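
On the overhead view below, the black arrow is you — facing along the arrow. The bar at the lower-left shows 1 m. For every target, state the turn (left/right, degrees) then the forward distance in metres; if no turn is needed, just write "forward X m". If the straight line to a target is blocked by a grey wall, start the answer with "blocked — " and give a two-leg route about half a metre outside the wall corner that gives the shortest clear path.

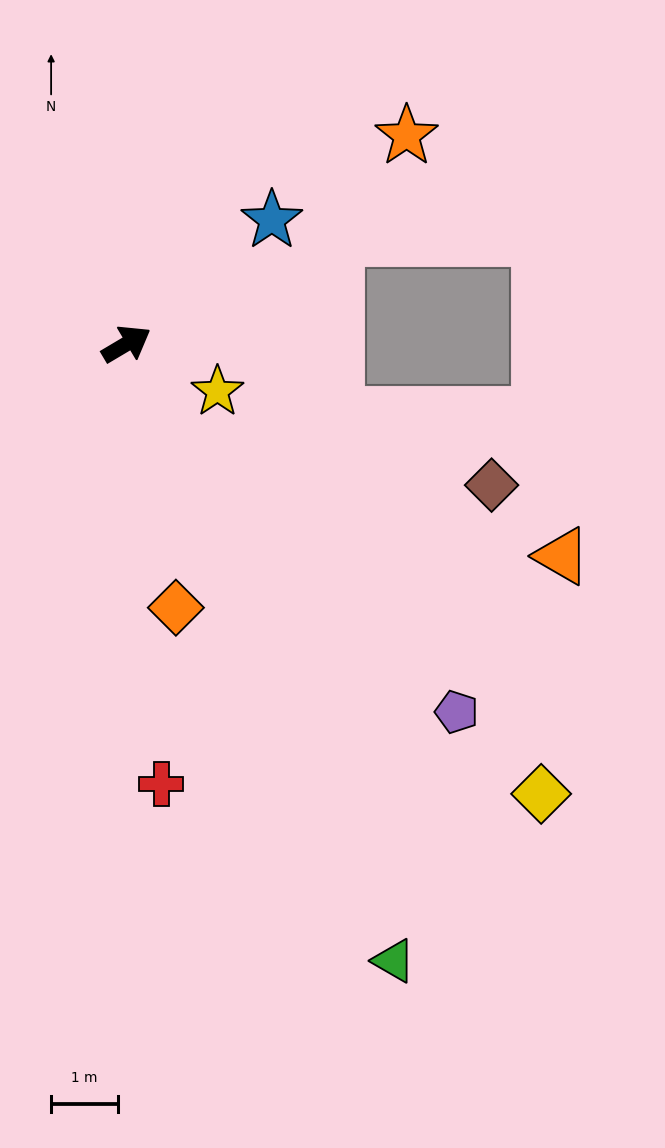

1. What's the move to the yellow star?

turn right 58°, forward 1.5 m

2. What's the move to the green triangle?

turn right 97°, forward 10.0 m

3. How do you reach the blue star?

turn left 10°, forward 2.8 m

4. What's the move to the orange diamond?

turn right 110°, forward 4.0 m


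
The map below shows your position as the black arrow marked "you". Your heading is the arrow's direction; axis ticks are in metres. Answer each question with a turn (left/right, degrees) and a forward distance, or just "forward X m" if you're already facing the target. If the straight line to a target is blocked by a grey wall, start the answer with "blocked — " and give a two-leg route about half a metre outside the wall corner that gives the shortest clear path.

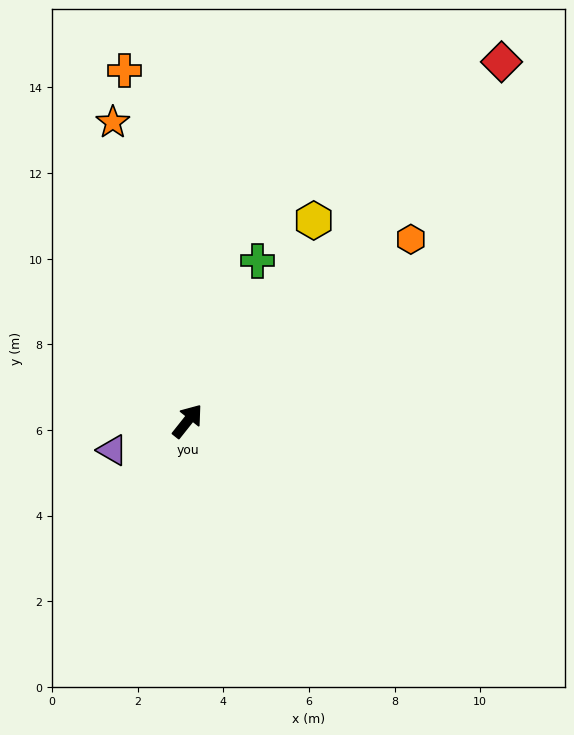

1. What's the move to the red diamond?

turn right 3°, forward 11.1 m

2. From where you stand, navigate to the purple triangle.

turn left 150°, forward 1.9 m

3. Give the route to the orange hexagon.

turn right 12°, forward 6.7 m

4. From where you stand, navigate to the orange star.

turn left 53°, forward 7.2 m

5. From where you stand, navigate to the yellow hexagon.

turn left 6°, forward 5.5 m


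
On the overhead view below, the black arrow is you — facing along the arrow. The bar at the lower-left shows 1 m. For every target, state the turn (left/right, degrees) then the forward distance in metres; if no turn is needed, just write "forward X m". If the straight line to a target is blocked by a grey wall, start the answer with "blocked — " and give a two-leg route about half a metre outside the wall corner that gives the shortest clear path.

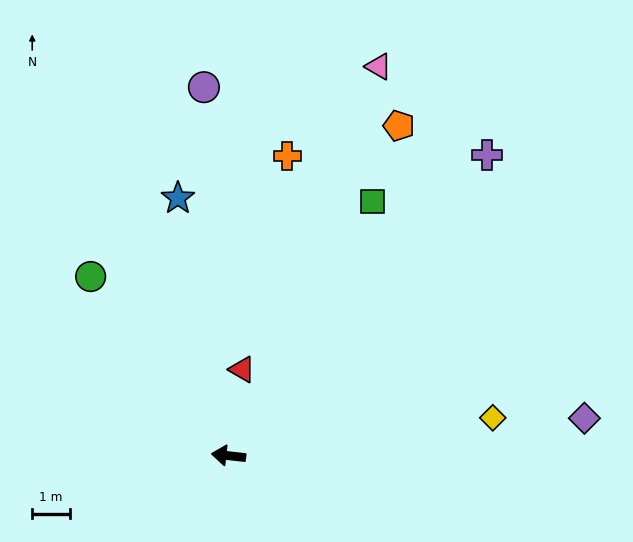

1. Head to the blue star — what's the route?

turn right 73°, forward 7.0 m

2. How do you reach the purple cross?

turn right 124°, forward 10.5 m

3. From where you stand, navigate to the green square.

turn right 113°, forward 7.8 m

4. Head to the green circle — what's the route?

turn right 46°, forward 6.0 m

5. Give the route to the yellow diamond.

turn right 165°, forward 7.1 m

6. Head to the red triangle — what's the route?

turn right 93°, forward 2.3 m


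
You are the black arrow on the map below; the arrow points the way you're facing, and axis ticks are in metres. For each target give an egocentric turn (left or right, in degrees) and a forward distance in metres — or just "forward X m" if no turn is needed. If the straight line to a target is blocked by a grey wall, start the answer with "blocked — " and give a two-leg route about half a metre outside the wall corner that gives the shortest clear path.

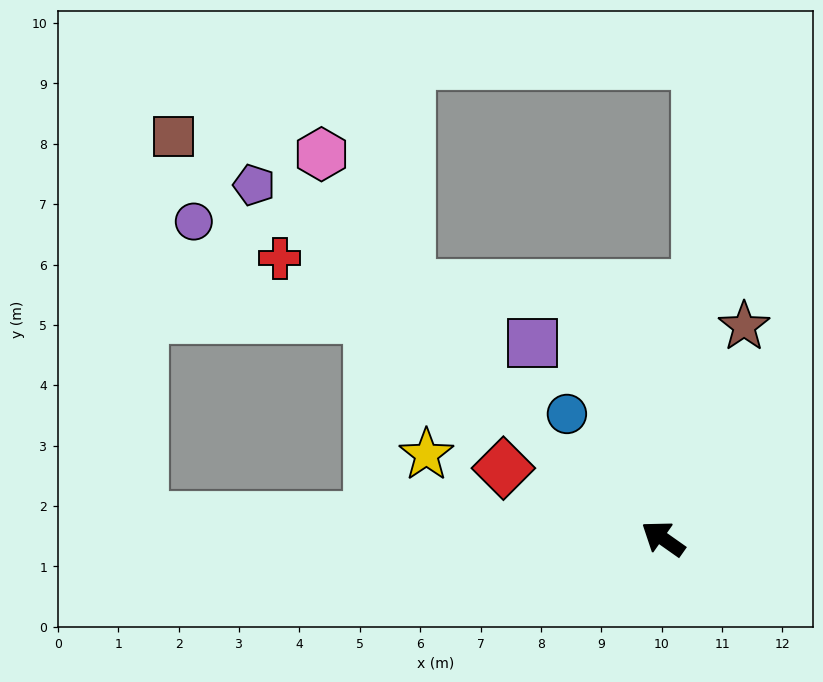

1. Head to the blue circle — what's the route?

turn right 17°, forward 2.6 m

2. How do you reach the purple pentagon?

turn right 6°, forward 9.0 m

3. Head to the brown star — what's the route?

turn right 76°, forward 3.8 m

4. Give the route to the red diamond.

turn left 11°, forward 2.9 m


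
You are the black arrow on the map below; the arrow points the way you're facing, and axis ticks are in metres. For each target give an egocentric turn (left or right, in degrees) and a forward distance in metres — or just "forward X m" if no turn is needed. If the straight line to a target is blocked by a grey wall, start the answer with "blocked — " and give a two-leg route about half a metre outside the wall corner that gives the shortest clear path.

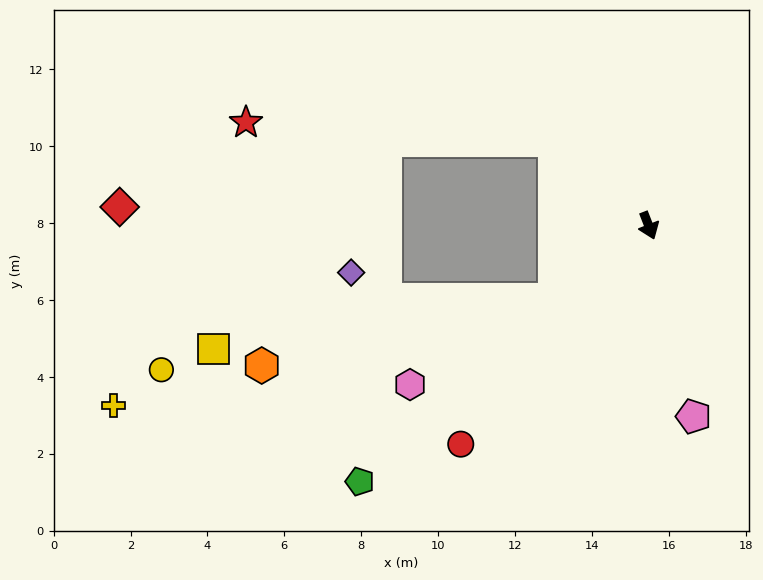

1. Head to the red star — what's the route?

blocked — turn right 153°, forward 3.3 m, then turn left 38°, forward 8.0 m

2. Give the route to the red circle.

turn right 62°, forward 7.5 m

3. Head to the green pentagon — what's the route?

turn right 70°, forward 10.0 m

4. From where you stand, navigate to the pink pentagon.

turn right 8°, forward 5.1 m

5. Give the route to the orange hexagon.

blocked — turn right 73°, forward 3.1 m, then turn right 26°, forward 7.8 m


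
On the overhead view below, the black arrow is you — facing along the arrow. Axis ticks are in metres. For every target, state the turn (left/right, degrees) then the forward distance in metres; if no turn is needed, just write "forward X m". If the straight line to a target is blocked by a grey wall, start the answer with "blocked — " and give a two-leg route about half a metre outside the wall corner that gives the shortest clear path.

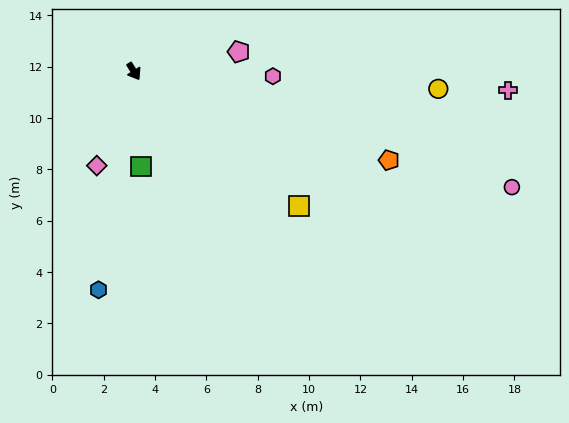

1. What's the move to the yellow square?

turn left 19°, forward 8.3 m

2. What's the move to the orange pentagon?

turn left 39°, forward 10.5 m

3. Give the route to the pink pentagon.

turn left 69°, forward 4.2 m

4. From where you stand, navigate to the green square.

turn right 28°, forward 3.7 m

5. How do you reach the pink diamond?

turn right 53°, forward 3.9 m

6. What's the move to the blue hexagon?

turn right 41°, forward 8.6 m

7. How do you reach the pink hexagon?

turn left 56°, forward 5.4 m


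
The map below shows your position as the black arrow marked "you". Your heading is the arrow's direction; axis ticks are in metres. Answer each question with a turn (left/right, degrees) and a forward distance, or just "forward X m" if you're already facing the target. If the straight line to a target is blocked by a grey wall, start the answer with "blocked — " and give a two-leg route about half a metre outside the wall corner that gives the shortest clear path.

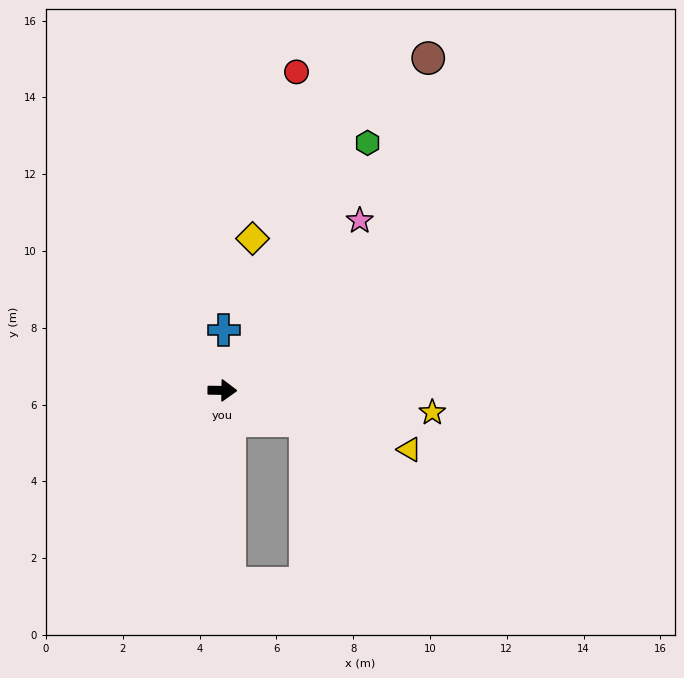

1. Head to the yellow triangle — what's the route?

turn right 17°, forward 5.1 m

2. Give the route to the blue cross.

turn left 90°, forward 1.6 m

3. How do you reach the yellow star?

turn right 5°, forward 5.5 m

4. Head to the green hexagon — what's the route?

turn left 60°, forward 7.5 m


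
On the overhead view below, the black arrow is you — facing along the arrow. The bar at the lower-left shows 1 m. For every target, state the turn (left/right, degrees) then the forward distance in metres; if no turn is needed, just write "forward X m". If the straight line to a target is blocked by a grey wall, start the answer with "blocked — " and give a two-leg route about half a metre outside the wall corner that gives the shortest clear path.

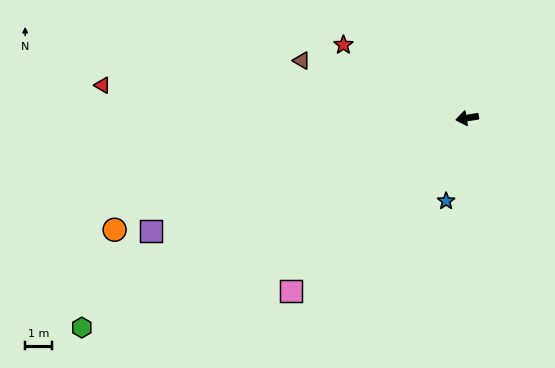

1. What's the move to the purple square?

turn left 11°, forward 12.4 m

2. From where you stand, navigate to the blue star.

turn left 67°, forward 3.2 m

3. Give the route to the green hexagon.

turn left 19°, forward 16.2 m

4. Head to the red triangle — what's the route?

turn right 14°, forward 13.5 m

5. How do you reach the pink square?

turn left 35°, forward 9.1 m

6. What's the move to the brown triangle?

turn right 28°, forward 6.5 m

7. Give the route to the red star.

turn right 40°, forward 5.3 m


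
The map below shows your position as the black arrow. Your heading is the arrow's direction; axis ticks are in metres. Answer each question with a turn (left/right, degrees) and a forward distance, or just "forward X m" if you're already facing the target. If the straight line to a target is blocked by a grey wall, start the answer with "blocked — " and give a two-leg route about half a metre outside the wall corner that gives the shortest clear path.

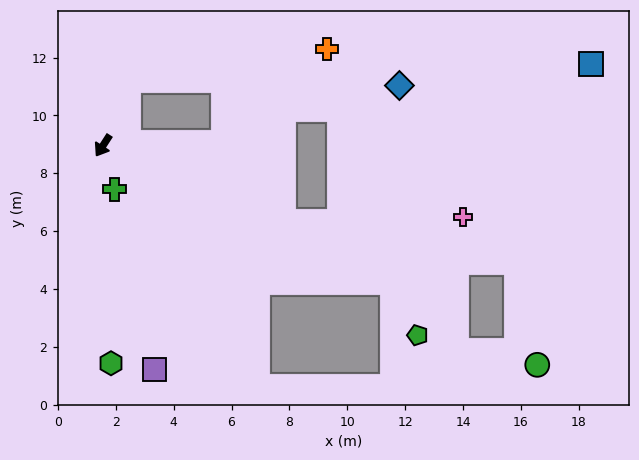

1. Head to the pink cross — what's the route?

blocked — turn left 100°, forward 6.8 m, then turn left 24°, forward 6.2 m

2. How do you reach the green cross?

turn left 48°, forward 1.6 m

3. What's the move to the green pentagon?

blocked — turn left 97°, forward 11.1 m, then turn right 38°, forward 2.0 m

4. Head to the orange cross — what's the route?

blocked — turn left 124°, forward 4.2 m, then turn left 41°, forward 4.8 m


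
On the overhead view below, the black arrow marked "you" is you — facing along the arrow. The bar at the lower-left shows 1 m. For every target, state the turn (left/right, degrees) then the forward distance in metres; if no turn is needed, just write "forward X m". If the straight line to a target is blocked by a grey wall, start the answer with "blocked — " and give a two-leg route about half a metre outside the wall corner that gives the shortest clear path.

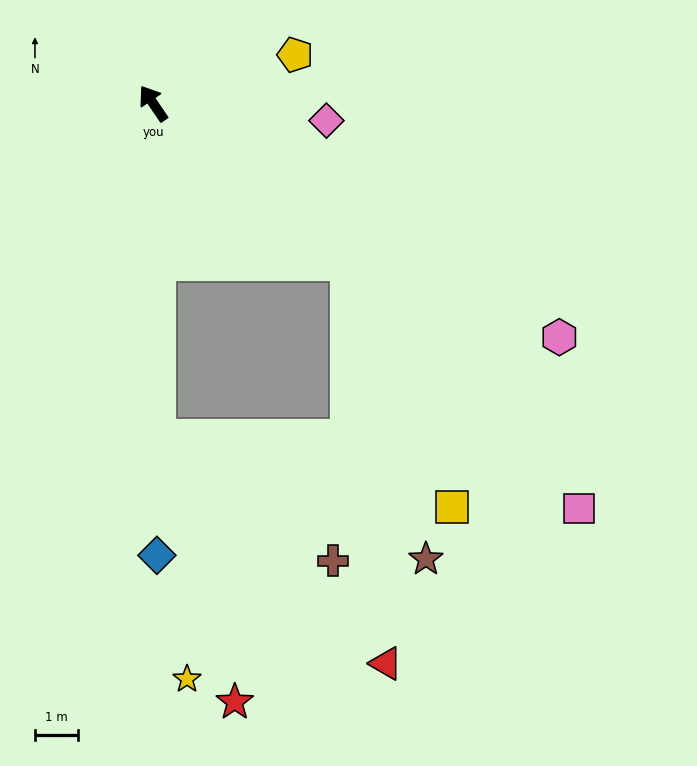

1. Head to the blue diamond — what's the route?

turn left 146°, forward 10.6 m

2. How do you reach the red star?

blocked — turn left 147°, forward 7.8 m, then turn left 15°, forward 6.5 m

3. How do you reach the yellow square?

blocked — turn right 163°, forward 5.9 m, then turn right 28°, forward 6.2 m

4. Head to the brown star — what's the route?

blocked — turn right 163°, forward 5.9 m, then turn right 37°, forward 7.2 m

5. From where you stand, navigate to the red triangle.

blocked — turn right 163°, forward 5.9 m, then turn right 46°, forward 9.4 m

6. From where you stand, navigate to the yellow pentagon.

turn right 105°, forward 3.5 m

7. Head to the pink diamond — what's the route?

turn right 130°, forward 4.1 m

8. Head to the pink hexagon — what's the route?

turn right 154°, forward 11.0 m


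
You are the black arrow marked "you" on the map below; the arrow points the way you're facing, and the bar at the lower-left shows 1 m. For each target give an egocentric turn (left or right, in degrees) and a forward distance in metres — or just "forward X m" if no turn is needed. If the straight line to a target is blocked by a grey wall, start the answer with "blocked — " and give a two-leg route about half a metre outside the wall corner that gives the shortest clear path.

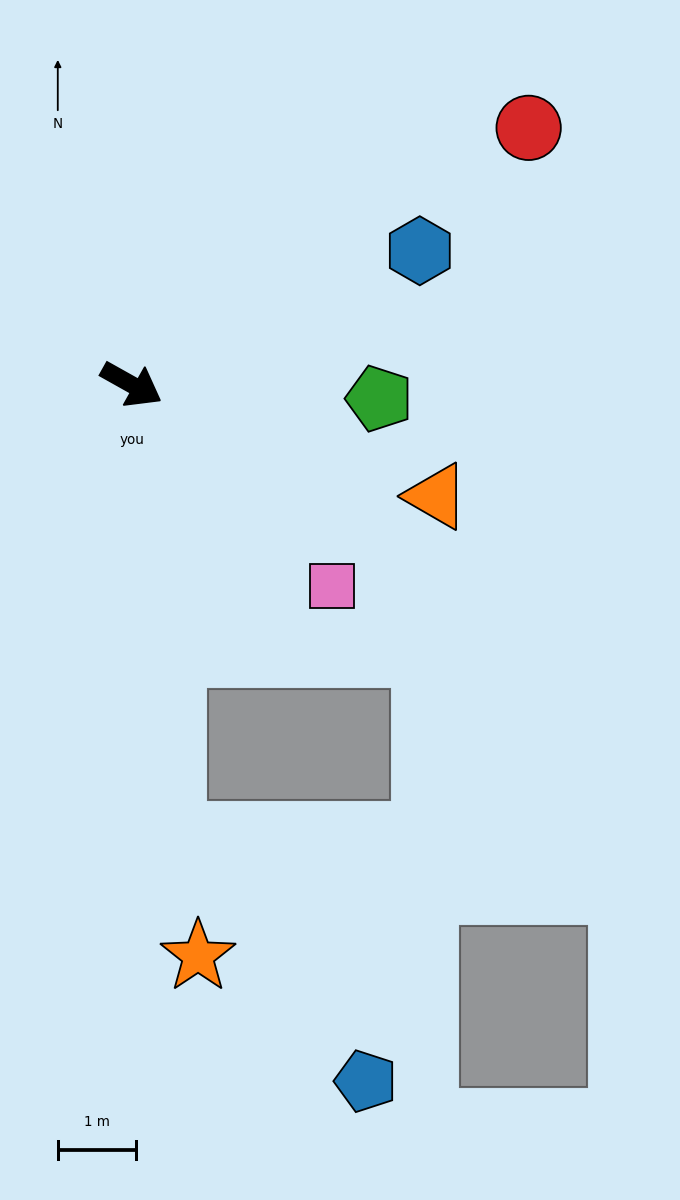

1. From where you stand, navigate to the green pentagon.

turn left 26°, forward 3.2 m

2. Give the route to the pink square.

turn right 16°, forward 3.6 m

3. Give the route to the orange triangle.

turn left 9°, forward 4.1 m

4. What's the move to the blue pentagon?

blocked — turn right 56°, forward 5.8 m, then turn left 33°, forward 4.0 m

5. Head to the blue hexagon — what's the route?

turn left 54°, forward 4.1 m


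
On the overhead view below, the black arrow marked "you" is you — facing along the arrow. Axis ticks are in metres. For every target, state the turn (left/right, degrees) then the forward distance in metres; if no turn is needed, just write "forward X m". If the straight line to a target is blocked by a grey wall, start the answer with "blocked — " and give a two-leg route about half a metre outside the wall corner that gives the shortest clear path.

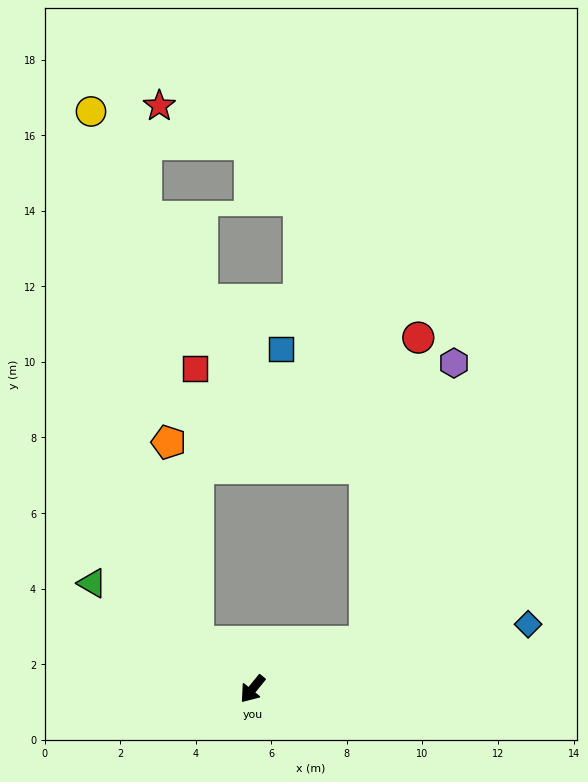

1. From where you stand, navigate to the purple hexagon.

blocked — turn left 152°, forward 3.2 m, then turn left 50°, forward 7.8 m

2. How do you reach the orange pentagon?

blocked — turn right 91°, forward 1.9 m, then turn right 42°, forward 5.4 m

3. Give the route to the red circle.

blocked — turn left 152°, forward 3.2 m, then turn left 57°, forward 8.2 m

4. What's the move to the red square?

blocked — turn right 91°, forward 1.9 m, then turn right 49°, forward 7.3 m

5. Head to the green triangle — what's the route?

turn right 84°, forward 5.1 m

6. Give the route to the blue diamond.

turn left 142°, forward 7.5 m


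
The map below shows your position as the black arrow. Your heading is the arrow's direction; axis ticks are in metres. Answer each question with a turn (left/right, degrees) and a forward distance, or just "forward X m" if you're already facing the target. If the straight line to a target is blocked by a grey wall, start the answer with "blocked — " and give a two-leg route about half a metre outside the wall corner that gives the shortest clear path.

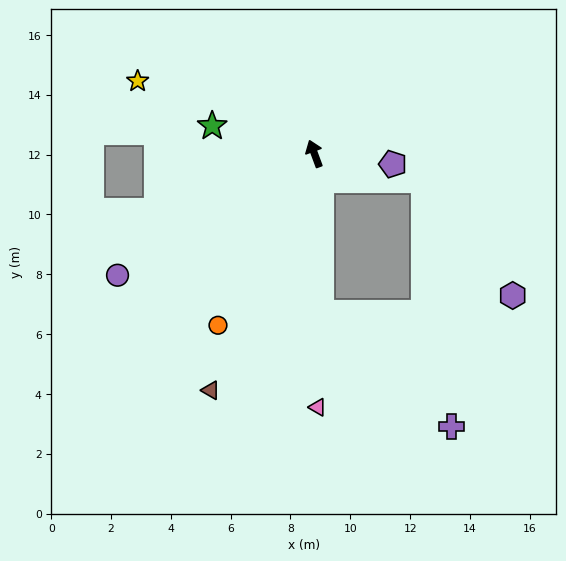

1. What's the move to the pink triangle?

turn left 160°, forward 8.5 m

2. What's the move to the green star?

turn left 55°, forward 3.5 m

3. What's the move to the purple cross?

blocked — turn left 162°, forward 5.3 m, then turn left 46°, forward 5.8 m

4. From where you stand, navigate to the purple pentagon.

turn right 118°, forward 2.6 m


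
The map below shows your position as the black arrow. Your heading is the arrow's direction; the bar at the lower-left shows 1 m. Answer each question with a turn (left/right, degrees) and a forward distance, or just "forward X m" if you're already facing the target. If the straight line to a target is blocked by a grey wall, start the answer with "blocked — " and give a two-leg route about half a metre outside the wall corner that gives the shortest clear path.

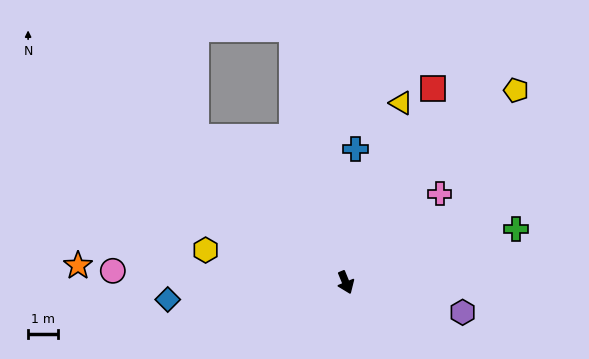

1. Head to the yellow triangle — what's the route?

turn left 140°, forward 6.2 m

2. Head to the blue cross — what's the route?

turn left 153°, forward 4.4 m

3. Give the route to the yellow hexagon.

turn right 125°, forward 4.8 m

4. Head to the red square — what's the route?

turn left 133°, forward 7.0 m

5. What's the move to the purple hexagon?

turn left 53°, forward 4.0 m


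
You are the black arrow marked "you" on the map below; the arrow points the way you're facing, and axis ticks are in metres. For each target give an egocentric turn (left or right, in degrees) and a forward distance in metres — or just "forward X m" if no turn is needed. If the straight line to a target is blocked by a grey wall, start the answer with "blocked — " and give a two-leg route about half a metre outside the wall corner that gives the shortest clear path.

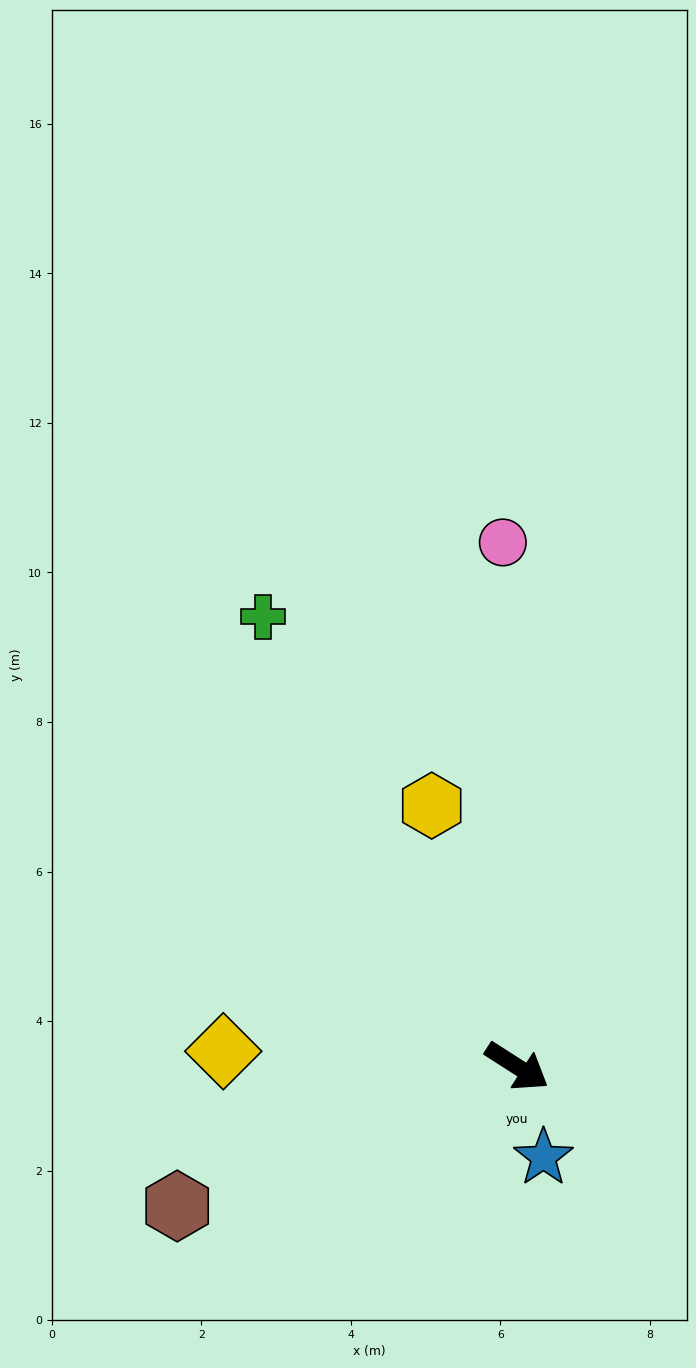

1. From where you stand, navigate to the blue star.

turn right 41°, forward 1.3 m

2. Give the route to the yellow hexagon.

turn left 141°, forward 3.7 m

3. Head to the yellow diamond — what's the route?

turn right 150°, forward 3.9 m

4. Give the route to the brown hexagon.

turn right 125°, forward 4.9 m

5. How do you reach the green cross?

turn left 152°, forward 6.9 m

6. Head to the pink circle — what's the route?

turn left 124°, forward 7.0 m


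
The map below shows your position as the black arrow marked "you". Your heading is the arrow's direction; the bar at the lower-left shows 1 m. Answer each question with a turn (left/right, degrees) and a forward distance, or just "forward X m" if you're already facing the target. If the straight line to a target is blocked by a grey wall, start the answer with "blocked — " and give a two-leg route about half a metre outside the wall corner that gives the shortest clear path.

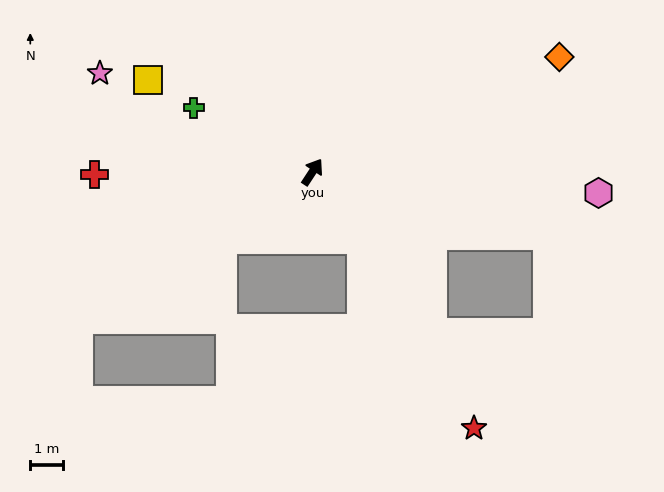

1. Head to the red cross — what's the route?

turn left 124°, forward 6.6 m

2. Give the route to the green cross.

turn left 95°, forward 4.1 m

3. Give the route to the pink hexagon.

turn right 61°, forward 8.7 m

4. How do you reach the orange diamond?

turn right 32°, forward 8.3 m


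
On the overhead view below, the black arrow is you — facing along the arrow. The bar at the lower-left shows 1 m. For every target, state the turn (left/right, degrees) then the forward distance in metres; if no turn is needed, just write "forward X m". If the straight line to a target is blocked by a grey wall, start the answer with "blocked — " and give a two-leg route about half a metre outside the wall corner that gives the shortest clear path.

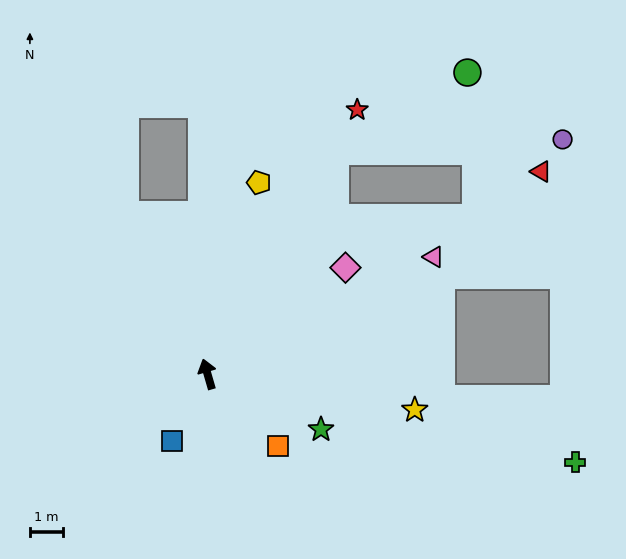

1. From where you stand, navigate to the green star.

turn right 132°, forward 3.8 m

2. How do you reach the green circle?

blocked — turn right 46°, forward 7.8 m, then turn right 29°, forward 4.7 m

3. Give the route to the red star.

turn right 46°, forward 9.3 m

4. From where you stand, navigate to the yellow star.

turn right 116°, forward 6.4 m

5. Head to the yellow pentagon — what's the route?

turn right 31°, forward 6.0 m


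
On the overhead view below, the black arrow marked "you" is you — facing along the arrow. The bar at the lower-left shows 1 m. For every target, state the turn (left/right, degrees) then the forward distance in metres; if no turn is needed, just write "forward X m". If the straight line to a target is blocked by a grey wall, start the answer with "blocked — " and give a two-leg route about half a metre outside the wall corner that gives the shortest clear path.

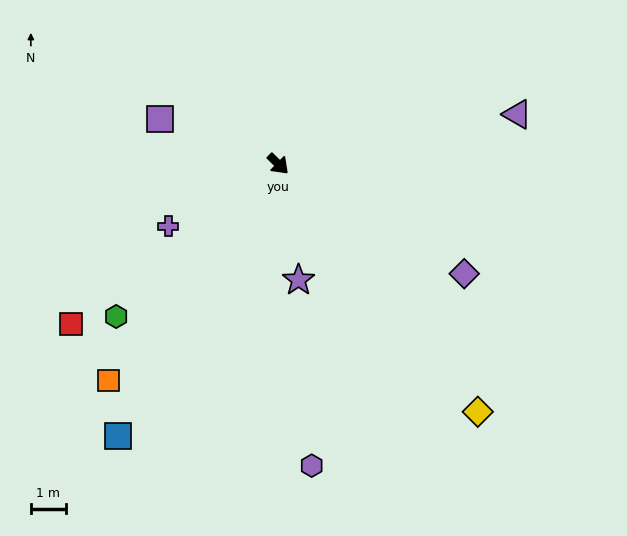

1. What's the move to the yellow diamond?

turn right 7°, forward 9.1 m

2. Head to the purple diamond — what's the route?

turn left 14°, forward 6.2 m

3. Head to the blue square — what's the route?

turn right 76°, forward 9.1 m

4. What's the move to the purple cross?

turn right 106°, forward 3.6 m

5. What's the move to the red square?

turn right 98°, forward 7.5 m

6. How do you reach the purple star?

turn right 36°, forward 3.4 m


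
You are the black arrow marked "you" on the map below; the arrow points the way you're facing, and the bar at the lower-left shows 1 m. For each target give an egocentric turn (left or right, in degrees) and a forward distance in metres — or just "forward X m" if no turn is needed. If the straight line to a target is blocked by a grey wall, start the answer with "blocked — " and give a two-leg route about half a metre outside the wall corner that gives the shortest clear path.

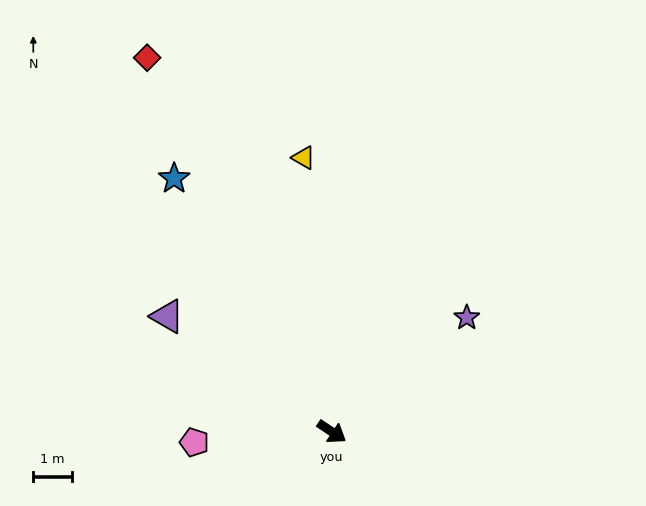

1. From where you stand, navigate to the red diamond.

turn left 150°, forward 10.8 m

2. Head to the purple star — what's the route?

turn left 74°, forward 4.6 m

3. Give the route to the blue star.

turn left 155°, forward 7.8 m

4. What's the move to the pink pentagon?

turn right 142°, forward 3.6 m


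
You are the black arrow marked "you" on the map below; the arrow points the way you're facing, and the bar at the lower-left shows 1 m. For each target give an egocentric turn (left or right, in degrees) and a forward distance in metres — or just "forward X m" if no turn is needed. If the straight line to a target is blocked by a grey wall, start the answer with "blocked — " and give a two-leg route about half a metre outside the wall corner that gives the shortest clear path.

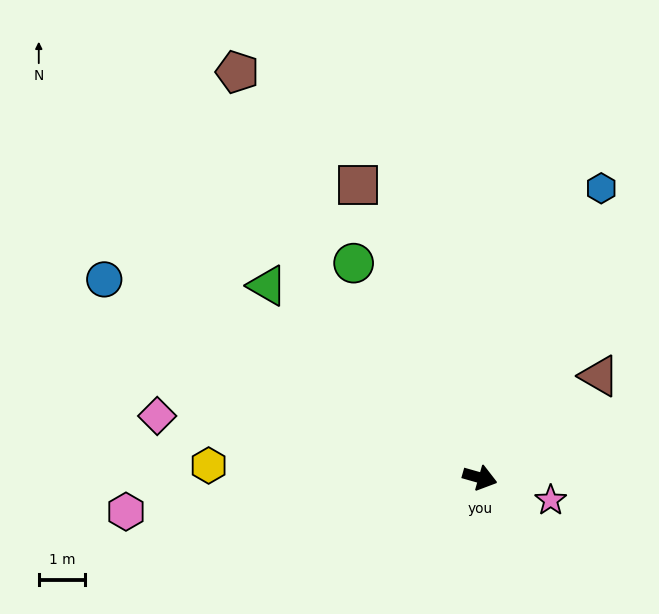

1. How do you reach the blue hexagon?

turn left 83°, forward 6.8 m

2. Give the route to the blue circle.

turn left 168°, forward 9.2 m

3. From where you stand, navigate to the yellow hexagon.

turn right 167°, forward 5.9 m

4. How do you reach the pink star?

forward 1.6 m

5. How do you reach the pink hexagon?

turn right 159°, forward 7.7 m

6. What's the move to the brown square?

turn left 128°, forward 6.8 m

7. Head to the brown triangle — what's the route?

turn left 56°, forward 3.4 m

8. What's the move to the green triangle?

turn left 154°, forward 6.2 m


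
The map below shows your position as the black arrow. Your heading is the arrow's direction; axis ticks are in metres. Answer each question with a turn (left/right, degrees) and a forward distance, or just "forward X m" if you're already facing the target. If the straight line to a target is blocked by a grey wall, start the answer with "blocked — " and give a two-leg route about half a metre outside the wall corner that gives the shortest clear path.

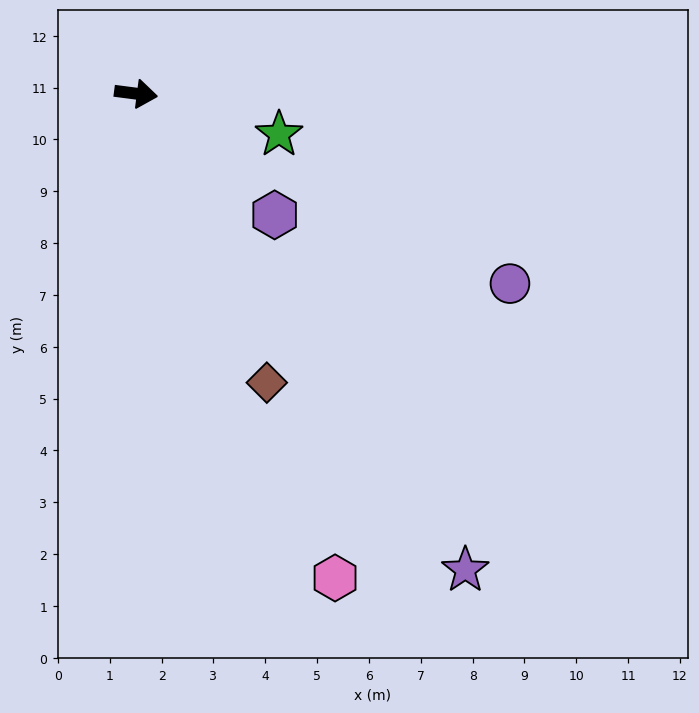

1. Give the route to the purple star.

turn right 48°, forward 11.2 m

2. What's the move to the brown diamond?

turn right 58°, forward 6.1 m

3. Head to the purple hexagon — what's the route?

turn right 34°, forward 3.6 m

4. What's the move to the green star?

turn right 8°, forward 2.9 m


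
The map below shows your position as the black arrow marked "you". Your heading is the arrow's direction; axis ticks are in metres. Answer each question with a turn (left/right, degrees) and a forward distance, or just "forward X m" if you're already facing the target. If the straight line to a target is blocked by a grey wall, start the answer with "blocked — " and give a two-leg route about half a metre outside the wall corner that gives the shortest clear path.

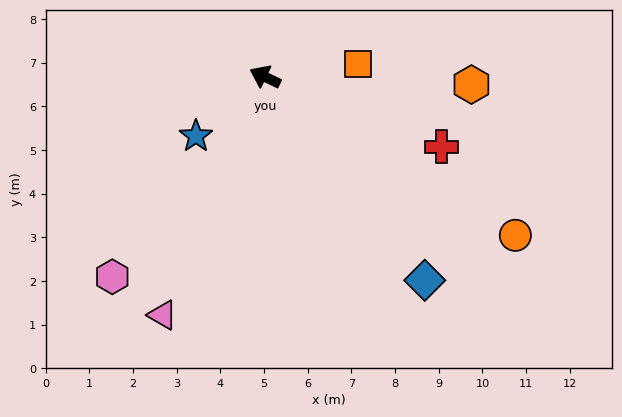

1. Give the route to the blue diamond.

turn left 154°, forward 5.9 m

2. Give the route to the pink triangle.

turn left 92°, forward 5.9 m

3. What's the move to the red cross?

turn right 176°, forward 4.3 m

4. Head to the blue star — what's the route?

turn left 66°, forward 2.1 m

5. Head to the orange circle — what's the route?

turn left 173°, forward 6.8 m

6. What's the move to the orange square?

turn right 146°, forward 2.1 m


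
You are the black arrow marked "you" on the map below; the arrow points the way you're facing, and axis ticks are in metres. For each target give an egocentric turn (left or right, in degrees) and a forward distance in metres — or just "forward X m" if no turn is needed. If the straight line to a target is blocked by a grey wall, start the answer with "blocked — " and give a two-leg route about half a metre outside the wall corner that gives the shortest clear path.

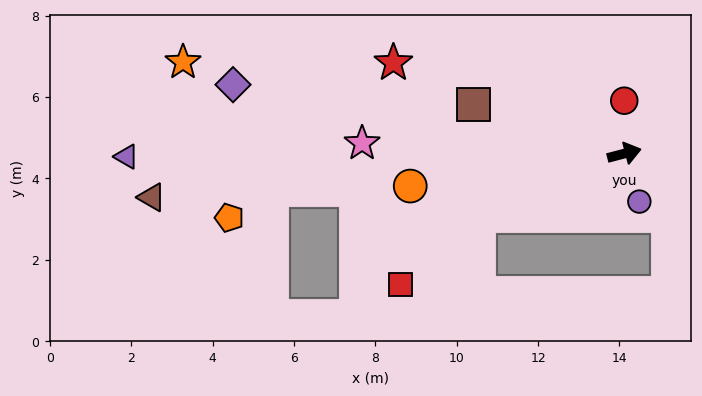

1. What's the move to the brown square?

turn left 147°, forward 3.9 m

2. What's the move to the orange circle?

turn left 174°, forward 5.3 m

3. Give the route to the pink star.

turn left 163°, forward 6.5 m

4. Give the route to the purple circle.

turn right 87°, forward 1.2 m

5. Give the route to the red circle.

turn left 75°, forward 1.3 m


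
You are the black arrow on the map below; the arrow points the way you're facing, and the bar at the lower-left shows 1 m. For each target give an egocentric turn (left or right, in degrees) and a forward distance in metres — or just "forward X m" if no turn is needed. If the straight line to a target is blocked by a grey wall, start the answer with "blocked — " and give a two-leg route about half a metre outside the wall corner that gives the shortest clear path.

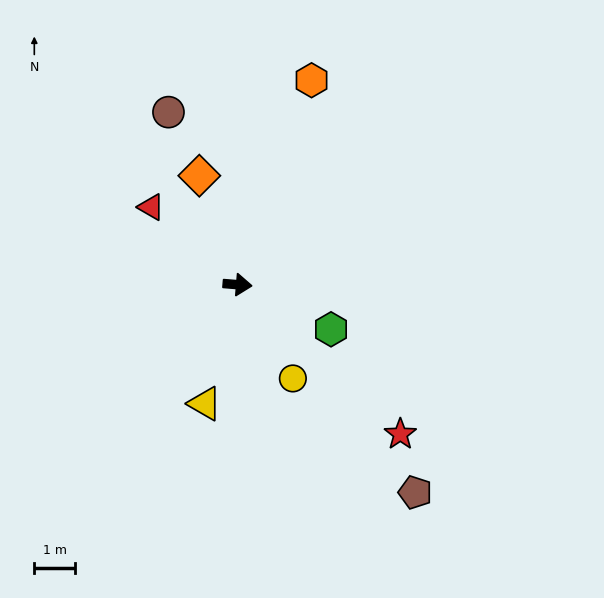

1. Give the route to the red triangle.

turn left 143°, forward 2.9 m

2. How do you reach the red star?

turn right 38°, forward 5.5 m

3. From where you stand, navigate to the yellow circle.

turn right 55°, forward 2.7 m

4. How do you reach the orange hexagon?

turn left 75°, forward 5.4 m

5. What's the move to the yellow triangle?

turn right 101°, forward 3.0 m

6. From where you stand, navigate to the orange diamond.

turn left 114°, forward 2.9 m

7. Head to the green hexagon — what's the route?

turn right 21°, forward 2.6 m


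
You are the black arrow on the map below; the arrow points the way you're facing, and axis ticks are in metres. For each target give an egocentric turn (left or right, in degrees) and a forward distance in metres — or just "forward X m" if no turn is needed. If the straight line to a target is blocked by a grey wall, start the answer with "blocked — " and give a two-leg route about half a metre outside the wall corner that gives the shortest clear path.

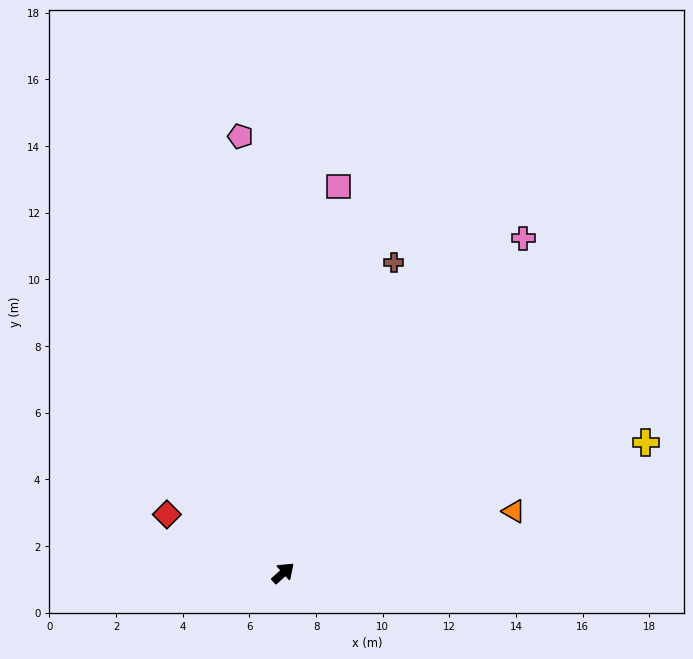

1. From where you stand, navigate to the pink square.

turn left 40°, forward 11.7 m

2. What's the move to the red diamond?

turn left 111°, forward 3.9 m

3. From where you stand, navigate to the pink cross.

turn left 12°, forward 12.4 m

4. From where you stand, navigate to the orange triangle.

turn right 27°, forward 7.2 m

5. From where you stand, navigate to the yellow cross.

turn right 22°, forward 11.6 m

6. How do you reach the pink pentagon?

turn left 54°, forward 13.2 m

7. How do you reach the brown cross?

turn left 28°, forward 9.9 m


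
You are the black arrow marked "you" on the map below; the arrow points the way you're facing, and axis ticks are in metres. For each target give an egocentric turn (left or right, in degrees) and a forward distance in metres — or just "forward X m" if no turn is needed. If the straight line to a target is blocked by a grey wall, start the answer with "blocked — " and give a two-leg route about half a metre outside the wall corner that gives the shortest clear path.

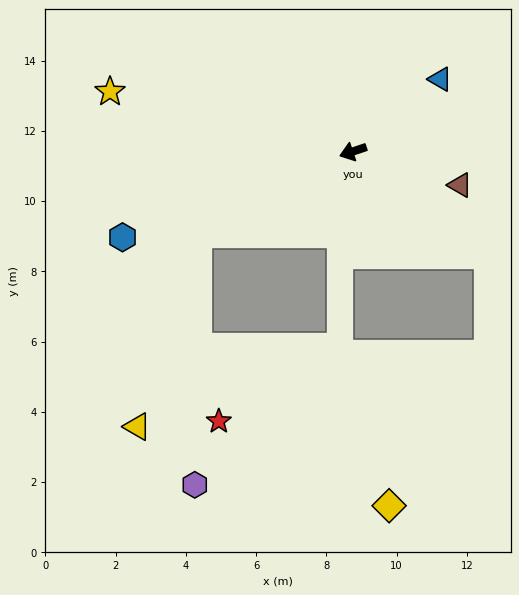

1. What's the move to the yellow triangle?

blocked — turn left 9°, forward 5.0 m, then turn left 45°, forward 5.8 m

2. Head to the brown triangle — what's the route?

turn left 144°, forward 3.2 m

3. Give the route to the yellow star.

turn right 32°, forward 7.1 m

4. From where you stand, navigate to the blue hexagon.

forward 7.0 m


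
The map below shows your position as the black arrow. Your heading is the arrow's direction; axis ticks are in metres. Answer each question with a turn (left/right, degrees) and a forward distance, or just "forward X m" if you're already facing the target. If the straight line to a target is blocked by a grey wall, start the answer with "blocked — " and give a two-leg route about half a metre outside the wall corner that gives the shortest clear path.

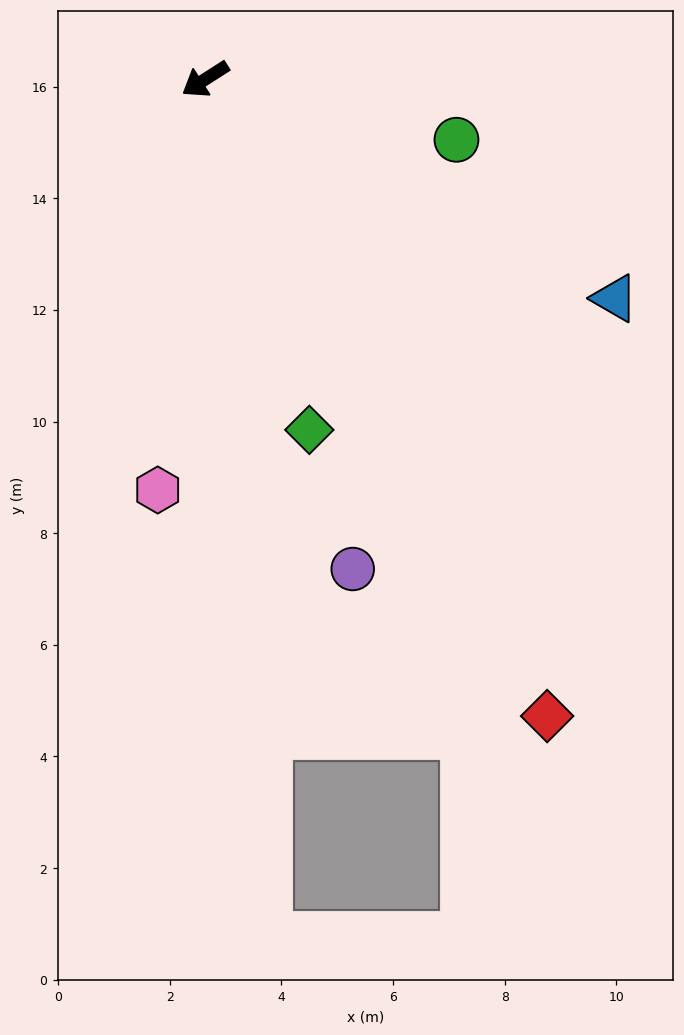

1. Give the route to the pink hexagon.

turn left 51°, forward 7.4 m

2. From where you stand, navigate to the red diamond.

turn left 86°, forward 12.9 m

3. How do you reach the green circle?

turn left 134°, forward 4.6 m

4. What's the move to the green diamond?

turn left 74°, forward 6.6 m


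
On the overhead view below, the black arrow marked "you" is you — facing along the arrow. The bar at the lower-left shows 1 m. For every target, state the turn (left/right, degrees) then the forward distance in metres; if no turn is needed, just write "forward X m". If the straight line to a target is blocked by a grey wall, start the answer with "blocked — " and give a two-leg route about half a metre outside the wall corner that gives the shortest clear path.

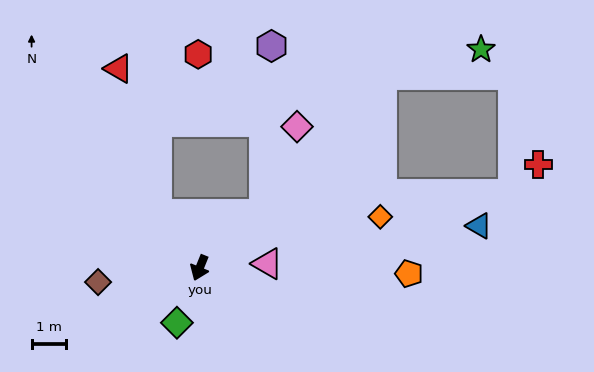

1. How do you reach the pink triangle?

turn left 116°, forward 2.0 m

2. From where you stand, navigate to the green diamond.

forward 1.7 m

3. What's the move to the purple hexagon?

blocked — turn left 152°, forward 2.4 m, then turn left 48°, forward 4.8 m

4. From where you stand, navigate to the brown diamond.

turn right 60°, forward 3.0 m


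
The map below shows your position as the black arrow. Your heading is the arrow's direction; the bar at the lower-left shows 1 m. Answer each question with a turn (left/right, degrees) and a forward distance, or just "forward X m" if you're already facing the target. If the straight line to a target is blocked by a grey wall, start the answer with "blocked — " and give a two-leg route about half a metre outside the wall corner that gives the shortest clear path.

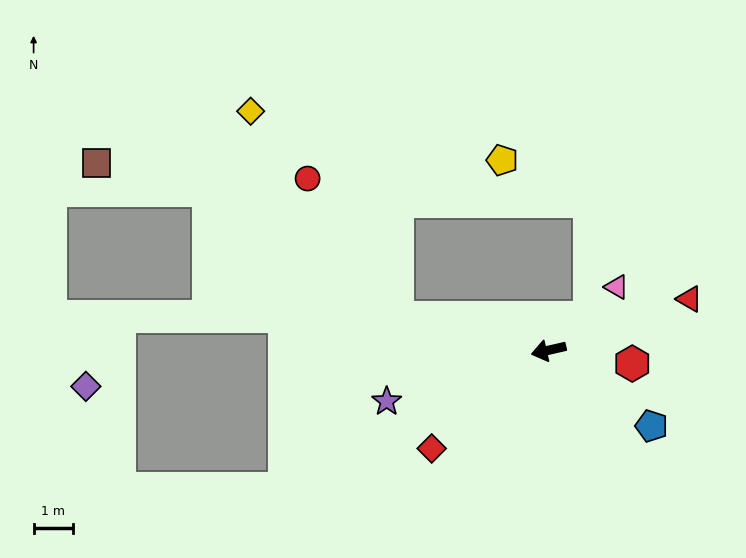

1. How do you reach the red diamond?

turn left 27°, forward 3.9 m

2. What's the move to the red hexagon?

turn left 158°, forward 2.2 m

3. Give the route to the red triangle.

turn right 173°, forward 3.8 m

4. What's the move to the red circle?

blocked — turn right 25°, forward 3.9 m, then turn right 45°, forward 4.2 m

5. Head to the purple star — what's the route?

turn left 5°, forward 4.3 m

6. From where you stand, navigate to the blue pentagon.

turn left 131°, forward 3.3 m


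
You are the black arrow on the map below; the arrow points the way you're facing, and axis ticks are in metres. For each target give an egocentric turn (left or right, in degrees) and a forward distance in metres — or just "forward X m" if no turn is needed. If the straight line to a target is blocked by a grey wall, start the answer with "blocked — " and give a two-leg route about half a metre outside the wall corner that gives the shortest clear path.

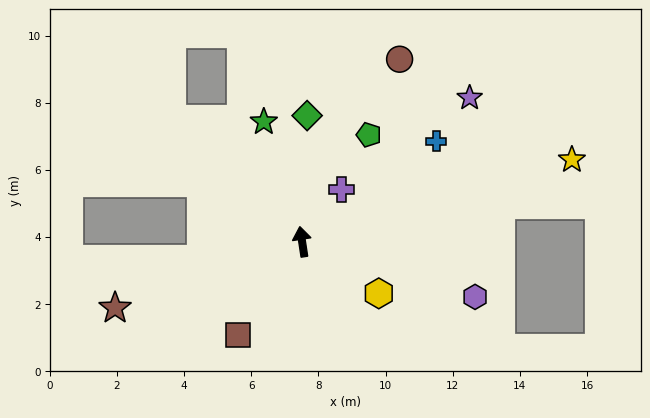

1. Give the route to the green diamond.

turn right 11°, forward 3.8 m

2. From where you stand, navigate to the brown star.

turn left 101°, forward 5.9 m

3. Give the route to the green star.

turn left 9°, forward 3.7 m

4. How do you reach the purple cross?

turn right 45°, forward 1.9 m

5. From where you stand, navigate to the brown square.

turn left 137°, forward 3.4 m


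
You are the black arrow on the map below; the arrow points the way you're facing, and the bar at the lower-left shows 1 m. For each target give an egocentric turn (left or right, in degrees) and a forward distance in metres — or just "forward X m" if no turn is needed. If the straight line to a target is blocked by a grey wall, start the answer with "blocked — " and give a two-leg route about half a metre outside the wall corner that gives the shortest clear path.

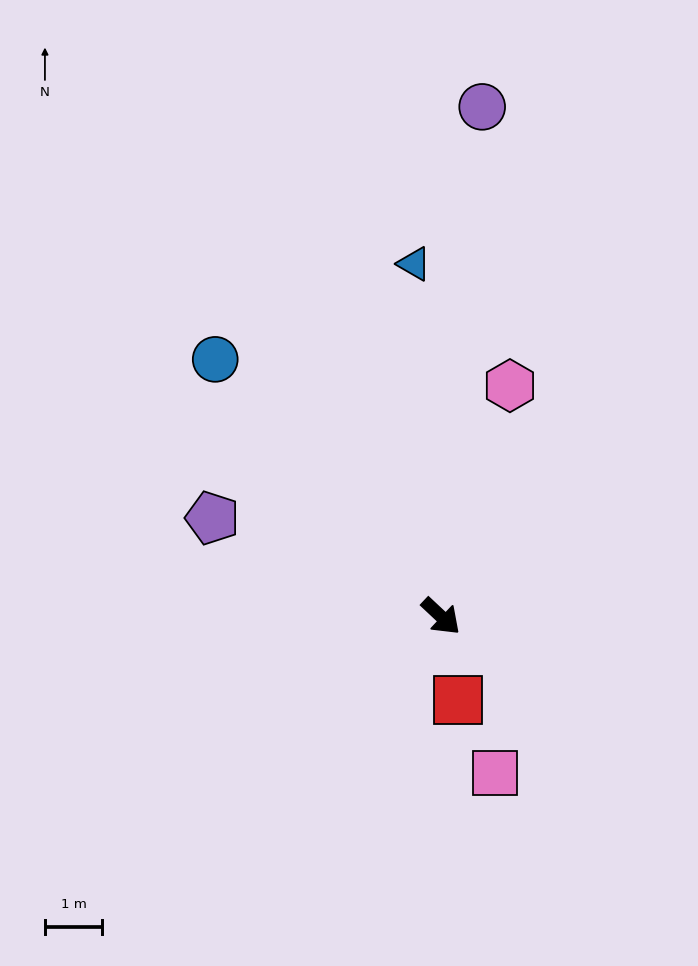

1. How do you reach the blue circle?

turn left 174°, forward 6.0 m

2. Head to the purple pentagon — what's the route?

turn right 160°, forward 4.4 m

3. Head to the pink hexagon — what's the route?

turn left 116°, forward 4.2 m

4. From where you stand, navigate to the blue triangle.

turn left 137°, forward 6.2 m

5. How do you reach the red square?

turn right 35°, forward 1.5 m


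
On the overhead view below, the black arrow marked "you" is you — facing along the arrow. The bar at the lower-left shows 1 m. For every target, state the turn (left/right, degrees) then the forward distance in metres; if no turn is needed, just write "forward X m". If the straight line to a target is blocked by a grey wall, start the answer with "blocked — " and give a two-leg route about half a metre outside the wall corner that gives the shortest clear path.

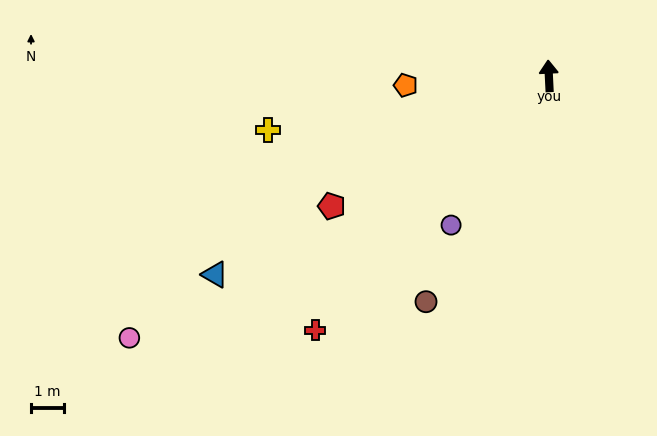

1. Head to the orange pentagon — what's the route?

turn left 91°, forward 4.3 m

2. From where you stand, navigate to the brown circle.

turn left 149°, forward 7.7 m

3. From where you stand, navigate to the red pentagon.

turn left 118°, forward 7.6 m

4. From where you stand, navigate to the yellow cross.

turn left 98°, forward 8.6 m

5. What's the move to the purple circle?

turn left 144°, forward 5.4 m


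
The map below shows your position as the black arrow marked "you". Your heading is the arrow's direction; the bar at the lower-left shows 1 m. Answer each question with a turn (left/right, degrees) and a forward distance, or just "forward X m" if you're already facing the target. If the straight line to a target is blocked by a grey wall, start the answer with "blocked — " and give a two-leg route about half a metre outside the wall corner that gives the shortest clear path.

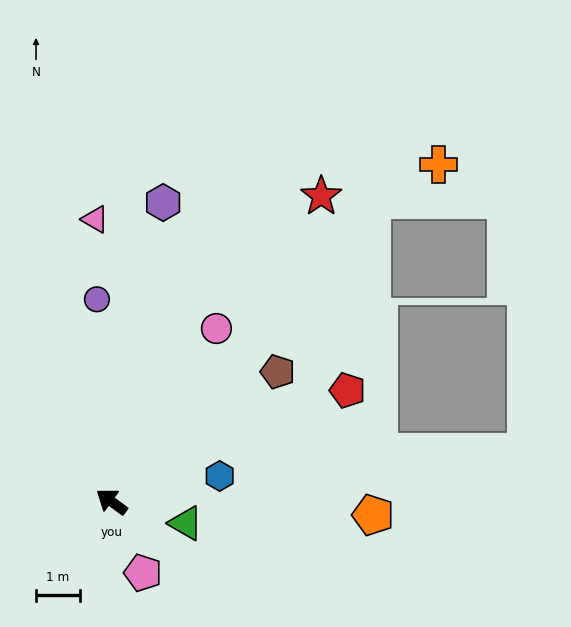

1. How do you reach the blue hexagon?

turn right 130°, forward 2.5 m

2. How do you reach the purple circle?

turn right 50°, forward 4.6 m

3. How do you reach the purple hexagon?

turn right 64°, forward 6.9 m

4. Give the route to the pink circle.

turn right 85°, forward 4.6 m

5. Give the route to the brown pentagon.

turn right 106°, forward 4.8 m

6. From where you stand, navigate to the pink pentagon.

turn left 150°, forward 1.8 m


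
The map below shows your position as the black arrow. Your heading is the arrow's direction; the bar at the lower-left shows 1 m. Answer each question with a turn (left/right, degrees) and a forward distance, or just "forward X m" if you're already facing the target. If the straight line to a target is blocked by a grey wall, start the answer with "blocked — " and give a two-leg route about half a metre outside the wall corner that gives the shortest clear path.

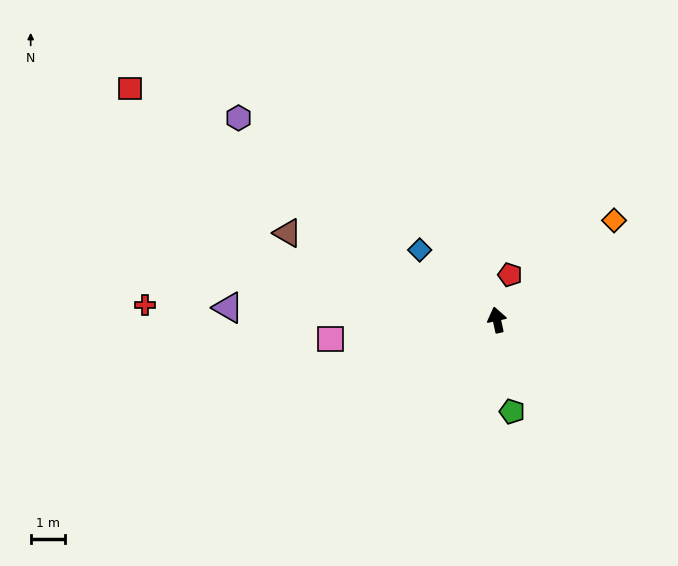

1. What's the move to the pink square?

turn left 84°, forward 4.9 m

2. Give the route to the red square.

turn left 45°, forward 12.6 m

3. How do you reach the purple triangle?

turn left 75°, forward 7.8 m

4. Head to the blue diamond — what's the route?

turn left 36°, forward 3.0 m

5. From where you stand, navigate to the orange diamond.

turn right 62°, forward 4.5 m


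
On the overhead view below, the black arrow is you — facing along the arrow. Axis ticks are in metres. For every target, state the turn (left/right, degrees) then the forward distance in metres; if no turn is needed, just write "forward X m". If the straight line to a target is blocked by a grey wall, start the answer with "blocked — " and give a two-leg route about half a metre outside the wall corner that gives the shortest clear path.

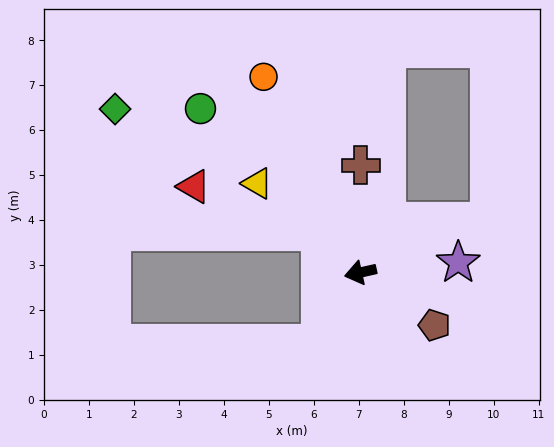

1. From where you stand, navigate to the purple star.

turn left 173°, forward 2.2 m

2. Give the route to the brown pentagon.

turn left 132°, forward 2.0 m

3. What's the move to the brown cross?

turn right 103°, forward 2.4 m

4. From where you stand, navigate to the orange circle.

turn right 76°, forward 4.9 m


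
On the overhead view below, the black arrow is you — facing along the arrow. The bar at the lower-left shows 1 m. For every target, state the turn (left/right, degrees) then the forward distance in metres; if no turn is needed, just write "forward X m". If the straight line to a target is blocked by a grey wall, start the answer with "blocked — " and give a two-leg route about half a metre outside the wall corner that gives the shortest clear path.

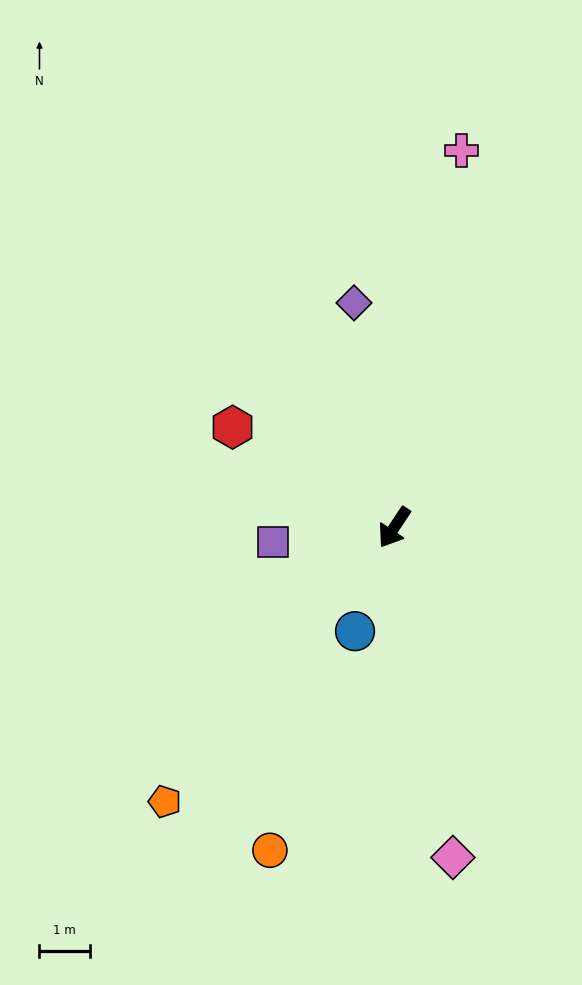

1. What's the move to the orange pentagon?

turn right 6°, forward 7.1 m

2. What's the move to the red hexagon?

turn right 88°, forward 3.8 m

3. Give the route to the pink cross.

turn right 156°, forward 7.6 m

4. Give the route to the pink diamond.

turn left 44°, forward 6.7 m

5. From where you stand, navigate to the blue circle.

turn left 13°, forward 2.2 m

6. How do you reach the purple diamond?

turn right 136°, forward 4.5 m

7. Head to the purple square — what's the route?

turn right 49°, forward 2.4 m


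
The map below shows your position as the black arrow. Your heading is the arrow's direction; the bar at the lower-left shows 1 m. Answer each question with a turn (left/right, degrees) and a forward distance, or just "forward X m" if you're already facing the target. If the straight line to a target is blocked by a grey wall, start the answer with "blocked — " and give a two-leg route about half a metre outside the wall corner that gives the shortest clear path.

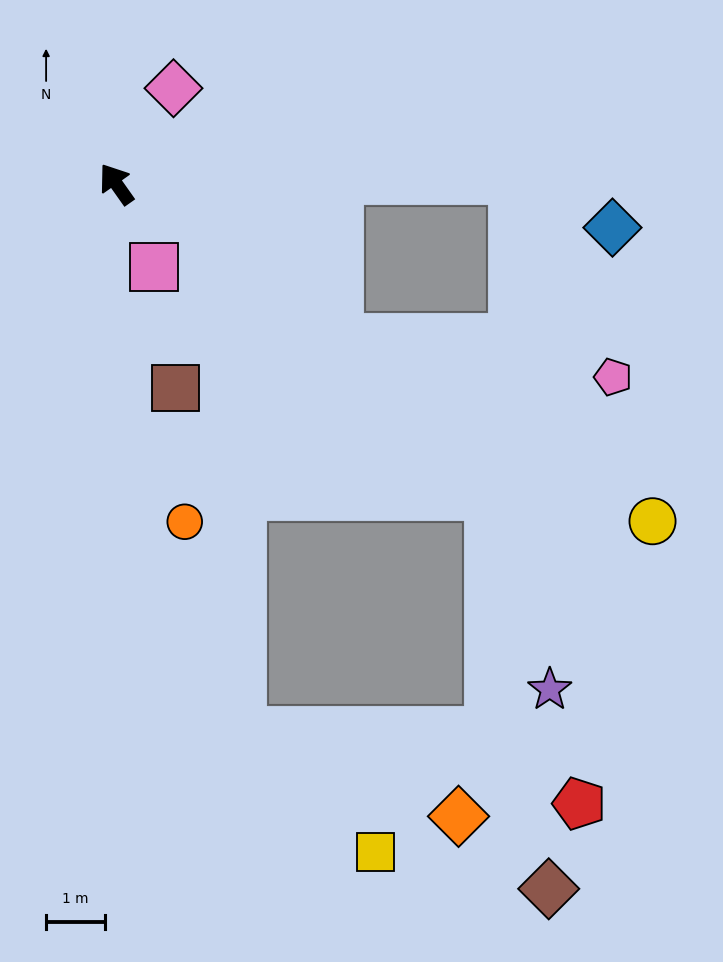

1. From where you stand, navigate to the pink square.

turn left 169°, forward 1.6 m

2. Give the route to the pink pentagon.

blocked — turn right 160°, forward 4.6 m, then turn left 27°, forward 4.7 m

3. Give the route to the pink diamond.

turn right 66°, forward 1.9 m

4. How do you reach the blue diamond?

blocked — turn right 125°, forward 6.8 m, then turn right 26°, forward 1.9 m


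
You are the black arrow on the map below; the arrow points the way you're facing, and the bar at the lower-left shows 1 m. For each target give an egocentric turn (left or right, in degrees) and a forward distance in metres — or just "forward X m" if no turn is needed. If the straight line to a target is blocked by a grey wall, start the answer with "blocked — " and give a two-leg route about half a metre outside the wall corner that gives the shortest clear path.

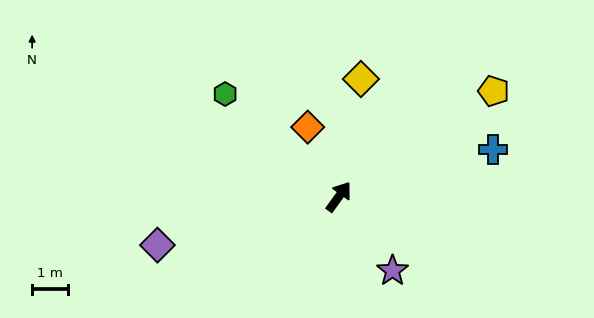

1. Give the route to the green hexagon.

turn left 84°, forward 4.3 m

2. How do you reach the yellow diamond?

turn left 25°, forward 3.4 m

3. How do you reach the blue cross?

turn right 37°, forward 4.5 m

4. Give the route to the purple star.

turn right 108°, forward 2.6 m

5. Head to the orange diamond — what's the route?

turn left 60°, forward 2.1 m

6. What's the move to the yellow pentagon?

turn right 20°, forward 5.2 m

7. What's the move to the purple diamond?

turn left 141°, forward 5.3 m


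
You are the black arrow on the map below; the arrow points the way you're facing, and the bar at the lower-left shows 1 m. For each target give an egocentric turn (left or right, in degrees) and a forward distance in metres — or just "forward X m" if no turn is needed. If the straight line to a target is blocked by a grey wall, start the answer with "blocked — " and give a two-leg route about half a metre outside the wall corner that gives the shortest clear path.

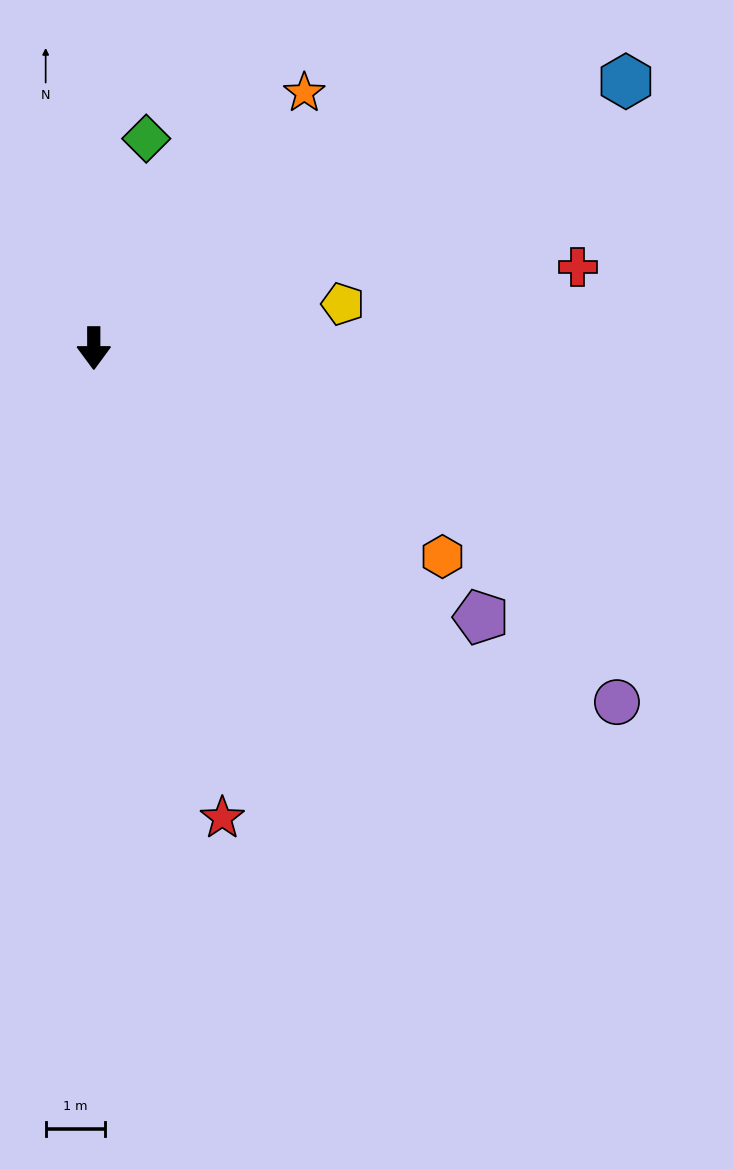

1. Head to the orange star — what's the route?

turn left 140°, forward 5.6 m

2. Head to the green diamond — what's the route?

turn left 166°, forward 3.7 m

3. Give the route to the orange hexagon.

turn left 59°, forward 6.9 m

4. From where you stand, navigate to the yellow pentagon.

turn left 100°, forward 4.3 m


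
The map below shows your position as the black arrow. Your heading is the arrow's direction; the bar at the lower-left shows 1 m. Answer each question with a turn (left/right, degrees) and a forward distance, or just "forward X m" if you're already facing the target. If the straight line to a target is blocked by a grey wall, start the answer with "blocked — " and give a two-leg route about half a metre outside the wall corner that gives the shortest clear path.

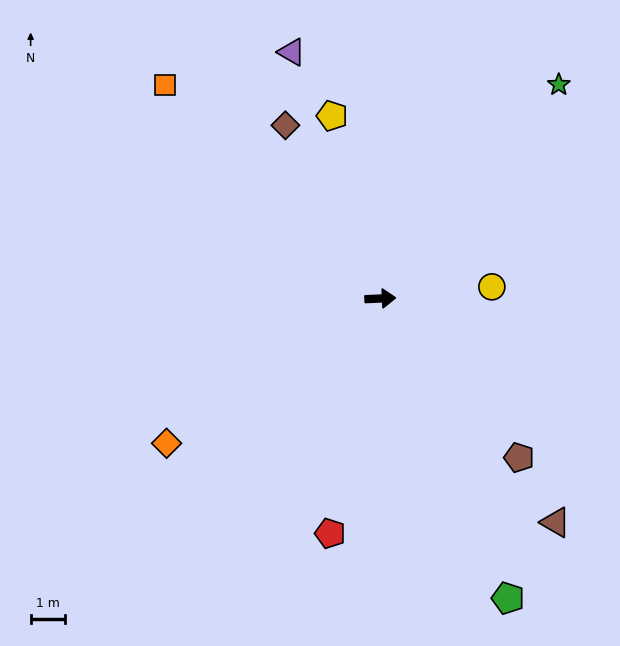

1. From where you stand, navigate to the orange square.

turn left 133°, forward 8.7 m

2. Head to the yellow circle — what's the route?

turn left 3°, forward 3.2 m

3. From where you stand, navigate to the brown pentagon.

turn right 51°, forward 6.1 m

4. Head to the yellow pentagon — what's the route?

turn left 102°, forward 5.5 m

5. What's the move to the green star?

turn left 48°, forward 8.0 m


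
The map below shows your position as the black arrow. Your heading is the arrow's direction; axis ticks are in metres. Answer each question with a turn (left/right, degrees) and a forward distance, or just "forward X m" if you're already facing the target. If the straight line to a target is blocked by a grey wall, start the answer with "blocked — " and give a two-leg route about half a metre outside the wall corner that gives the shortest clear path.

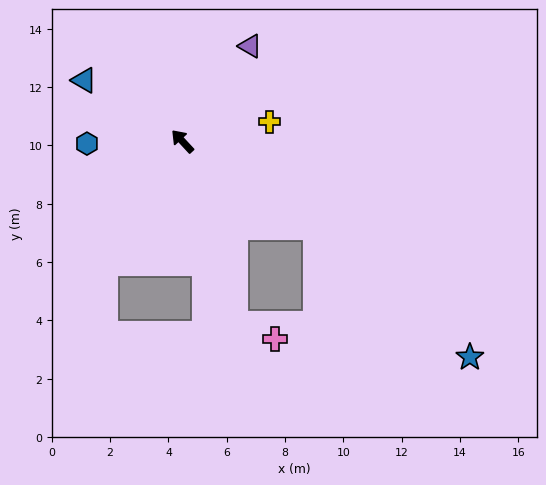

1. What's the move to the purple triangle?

turn right 78°, forward 4.0 m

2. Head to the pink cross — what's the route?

blocked — turn left 154°, forward 6.5 m, then turn left 50°, forward 1.4 m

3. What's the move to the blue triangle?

turn left 15°, forward 4.0 m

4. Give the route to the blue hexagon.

turn left 49°, forward 3.3 m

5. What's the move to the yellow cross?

turn right 120°, forward 3.1 m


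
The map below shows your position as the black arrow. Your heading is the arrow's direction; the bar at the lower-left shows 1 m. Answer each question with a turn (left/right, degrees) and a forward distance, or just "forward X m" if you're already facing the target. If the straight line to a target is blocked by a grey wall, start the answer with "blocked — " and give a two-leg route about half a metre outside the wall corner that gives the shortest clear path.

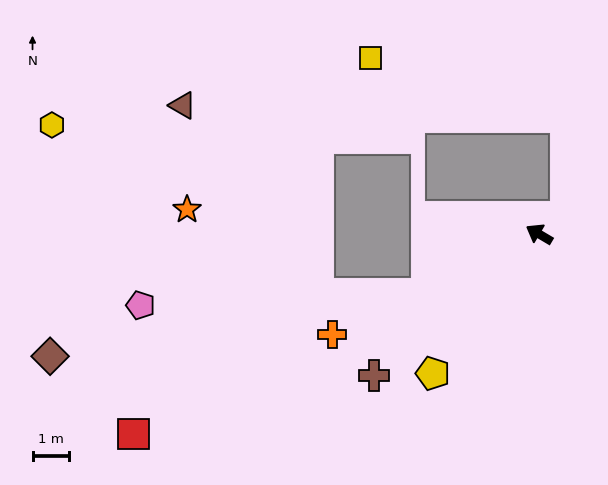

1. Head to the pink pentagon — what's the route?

blocked — turn left 58°, forward 3.5 m, then turn right 25°, forward 7.9 m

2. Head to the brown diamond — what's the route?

blocked — turn left 58°, forward 3.5 m, then turn right 18°, forward 10.5 m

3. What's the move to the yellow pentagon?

turn left 83°, forward 4.8 m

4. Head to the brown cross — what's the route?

turn left 71°, forward 6.0 m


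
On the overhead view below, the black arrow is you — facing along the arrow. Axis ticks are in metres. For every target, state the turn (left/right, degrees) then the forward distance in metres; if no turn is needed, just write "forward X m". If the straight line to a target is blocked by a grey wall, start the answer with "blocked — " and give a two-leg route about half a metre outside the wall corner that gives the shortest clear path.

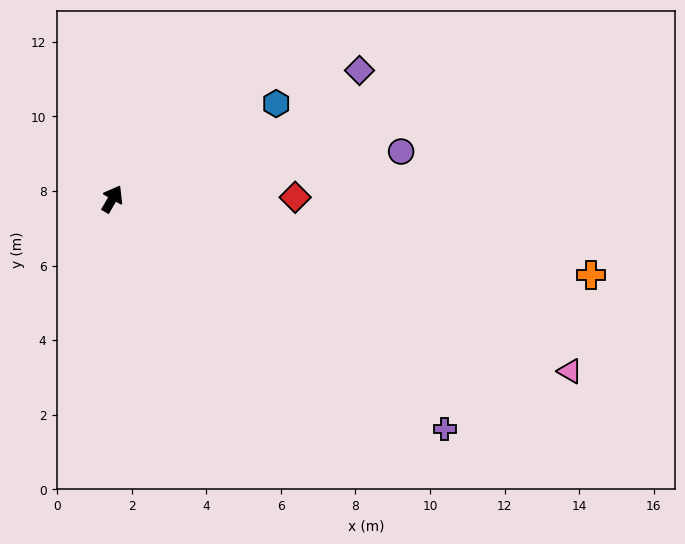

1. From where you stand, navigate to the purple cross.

turn right 95°, forward 10.8 m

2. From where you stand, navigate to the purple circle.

turn right 51°, forward 7.8 m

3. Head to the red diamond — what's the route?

turn right 60°, forward 4.9 m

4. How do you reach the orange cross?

turn right 69°, forward 13.0 m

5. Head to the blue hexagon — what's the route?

turn right 30°, forward 5.1 m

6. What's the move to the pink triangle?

turn right 81°, forward 13.1 m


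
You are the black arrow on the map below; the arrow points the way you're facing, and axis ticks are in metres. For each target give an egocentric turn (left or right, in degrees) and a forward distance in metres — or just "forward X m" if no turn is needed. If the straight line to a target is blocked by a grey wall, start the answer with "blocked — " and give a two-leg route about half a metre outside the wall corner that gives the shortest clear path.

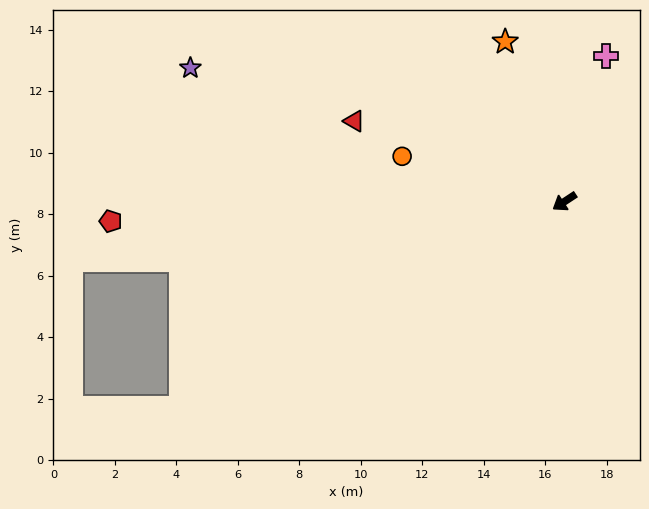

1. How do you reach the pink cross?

turn right 139°, forward 4.9 m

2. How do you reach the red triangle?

turn right 54°, forward 7.3 m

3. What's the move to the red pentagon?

turn right 31°, forward 14.8 m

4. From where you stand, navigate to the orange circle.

turn right 49°, forward 5.5 m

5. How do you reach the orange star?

turn right 103°, forward 5.5 m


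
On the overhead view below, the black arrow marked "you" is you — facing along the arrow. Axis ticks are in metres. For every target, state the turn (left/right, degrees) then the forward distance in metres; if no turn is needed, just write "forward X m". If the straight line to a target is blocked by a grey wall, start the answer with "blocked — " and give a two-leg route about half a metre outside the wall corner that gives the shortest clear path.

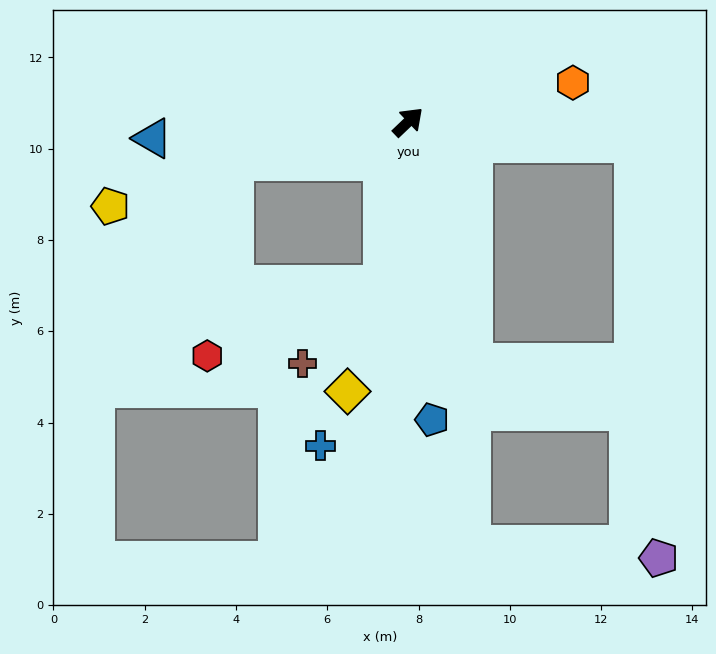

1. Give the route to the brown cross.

blocked — turn right 143°, forward 3.6 m, then turn right 36°, forward 2.5 m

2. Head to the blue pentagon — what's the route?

turn right 129°, forward 6.5 m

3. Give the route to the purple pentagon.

blocked — turn right 49°, forward 5.0 m, then turn right 81°, forward 9.1 m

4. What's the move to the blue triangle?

turn left 140°, forward 5.6 m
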